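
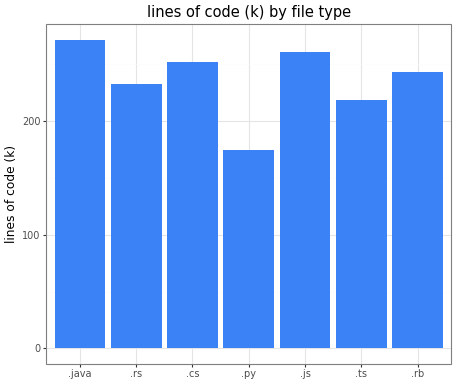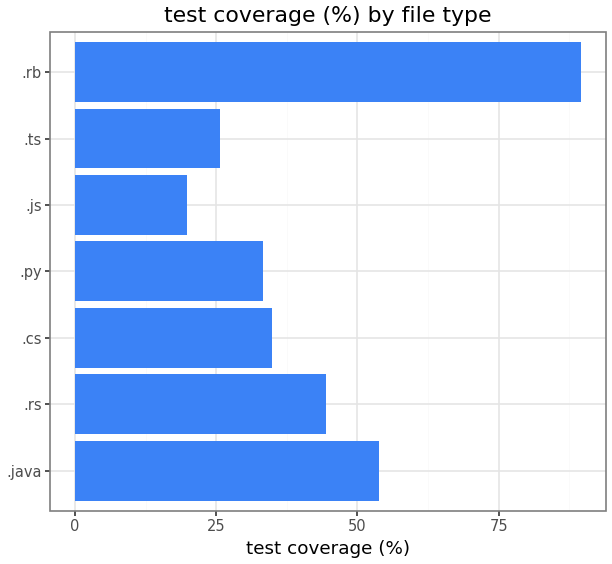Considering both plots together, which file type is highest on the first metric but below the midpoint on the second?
Chart 2 median test coverage (%) ≈ 30; below-median file types: .py, .js, .ts. Among those, .js has the highest lines of code (k) (≈ 250).

.js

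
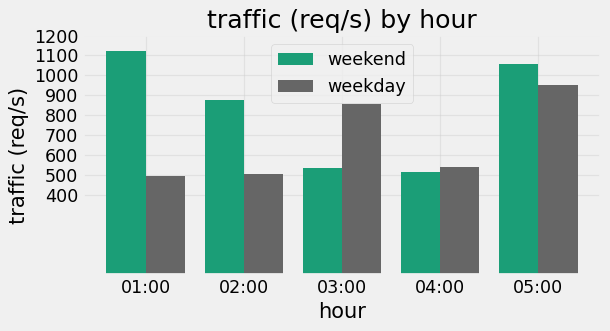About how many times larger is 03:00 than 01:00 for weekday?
03:00 ≈ 900, 01:00 ≈ 500; 900/500 ≈ 1.8.

≈ 1.8×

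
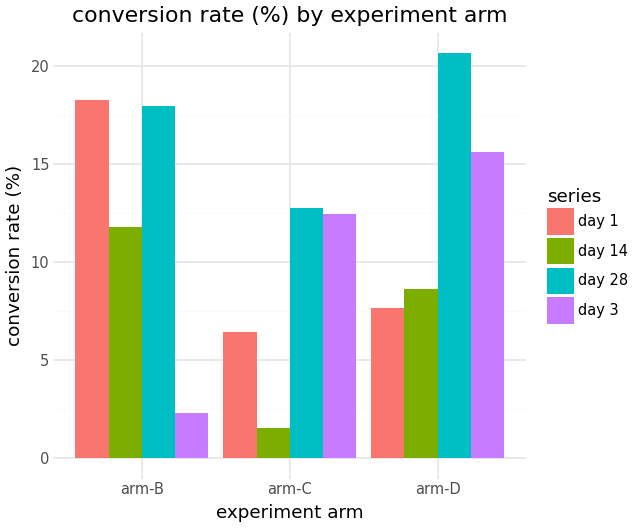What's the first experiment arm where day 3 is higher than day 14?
arm-B: day 3 ≈ 2 vs day 14 ≈ 12 (not yet); arm-C: day 3 ≈ 12 vs day 14 ≈ 2 (first crossover).

arm-C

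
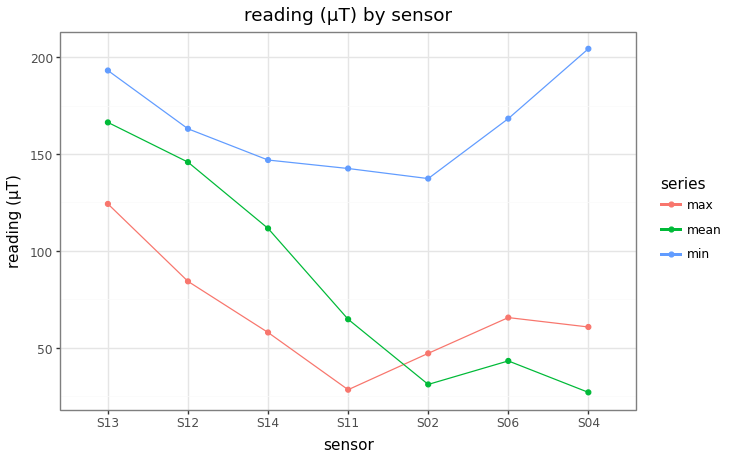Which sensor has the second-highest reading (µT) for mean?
S12

Top 3 for mean: S13 ≈ 160, S12 ≈ 140, S14 ≈ 120.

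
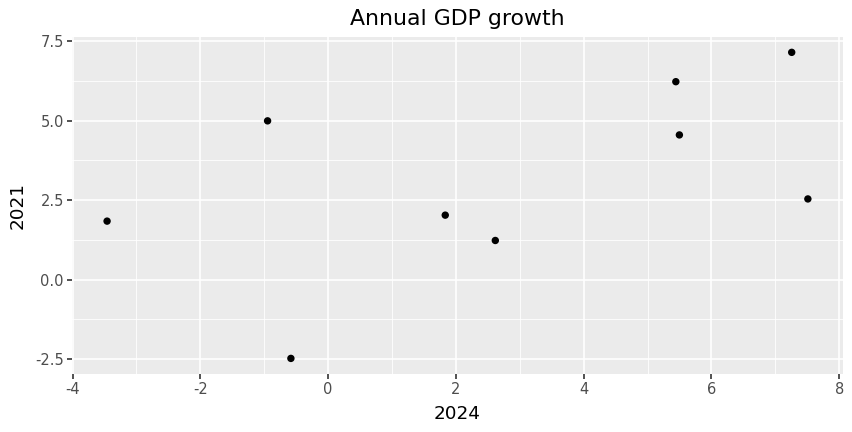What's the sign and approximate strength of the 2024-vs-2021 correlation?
positive, moderate

Points are positively correlated; moderate (|r| ≈ 0.5).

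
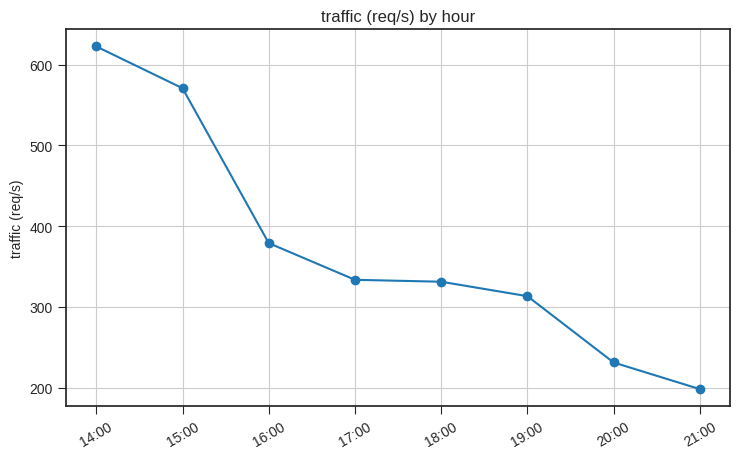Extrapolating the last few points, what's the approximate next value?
≈ 150

Last three: 300, 250, 200 → slope ≈ -50/step → next ≈ 150.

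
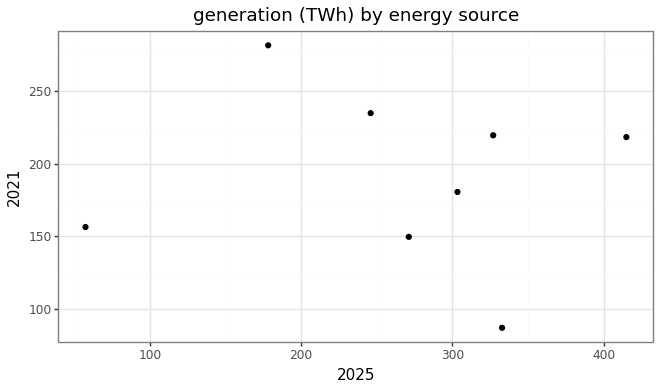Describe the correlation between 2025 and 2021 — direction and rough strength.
Points are roughly uncorrelated; weak (|r| ≈ 0.1).

no clear correlation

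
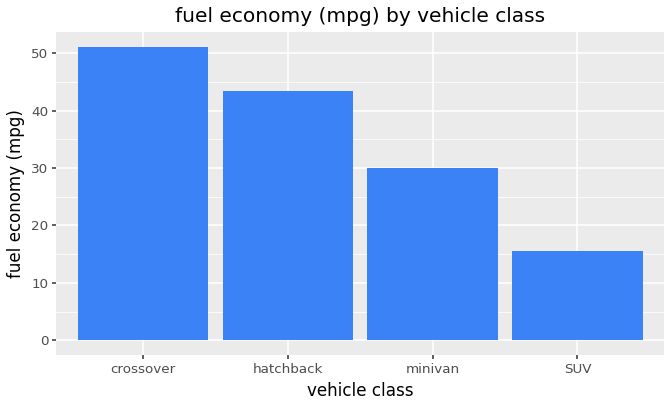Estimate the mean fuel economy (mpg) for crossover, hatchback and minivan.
(50 + 45 + 30) / 3 ≈ 42.

≈ 42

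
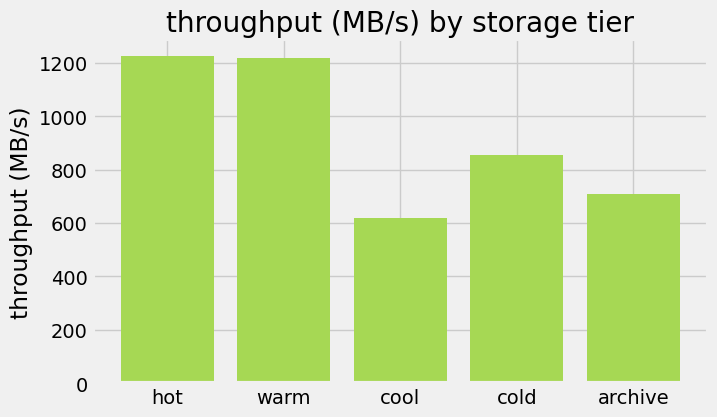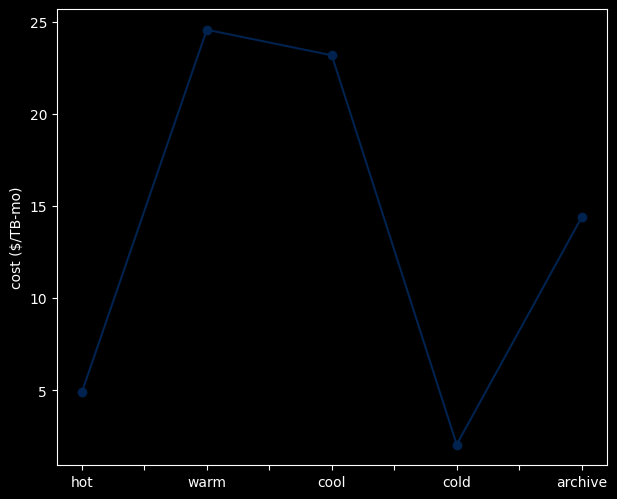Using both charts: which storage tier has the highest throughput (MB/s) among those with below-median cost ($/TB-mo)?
hot

Chart 2 median cost ($/TB-mo) ≈ 15; below-median storage tiers: hot, cold. Among those, hot has the highest throughput (MB/s) (≈ 1200).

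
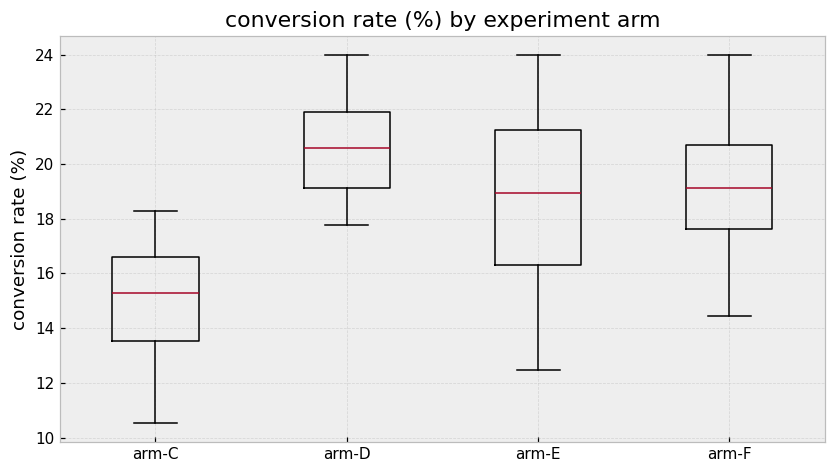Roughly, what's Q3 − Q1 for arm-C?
Q3 ≈ 16.5, Q1 ≈ 13.5; IQR ≈ 3.0.

≈ 3.0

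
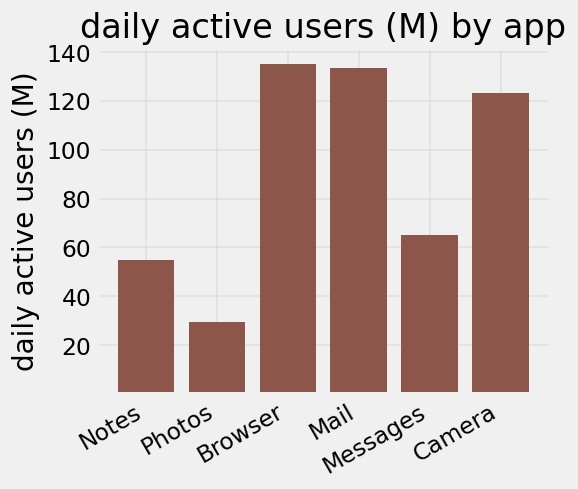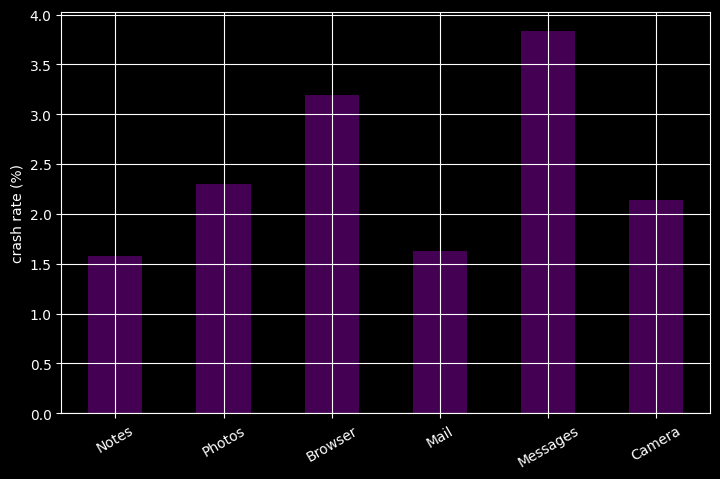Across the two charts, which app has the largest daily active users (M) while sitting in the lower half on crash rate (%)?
Chart 2 median crash rate (%) ≈ 2; below-median apps: Notes, Mail, Camera. Among those, Mail has the highest daily active users (M) (≈ 140).

Mail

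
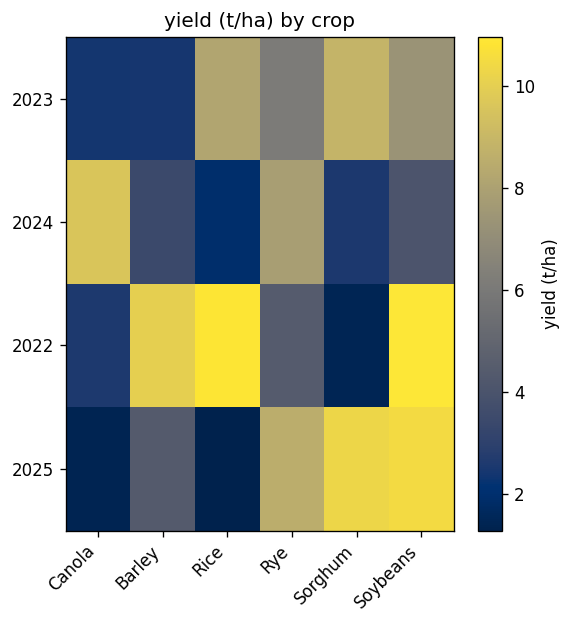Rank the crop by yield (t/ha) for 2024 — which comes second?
Rye

Top 3 for 2024: Canola ≈ 10, Rye ≈ 8, Soybeans ≈ 4.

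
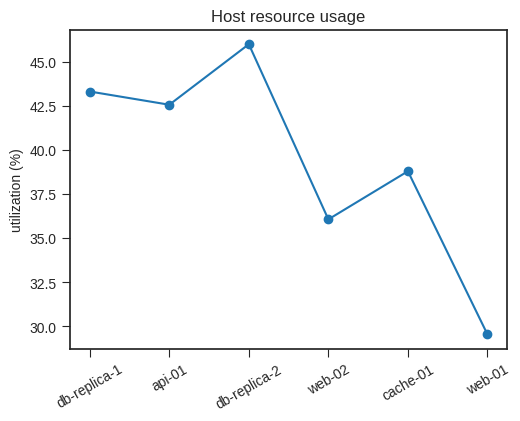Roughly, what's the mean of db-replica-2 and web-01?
(46 + 30) / 2 ≈ 38.

≈ 38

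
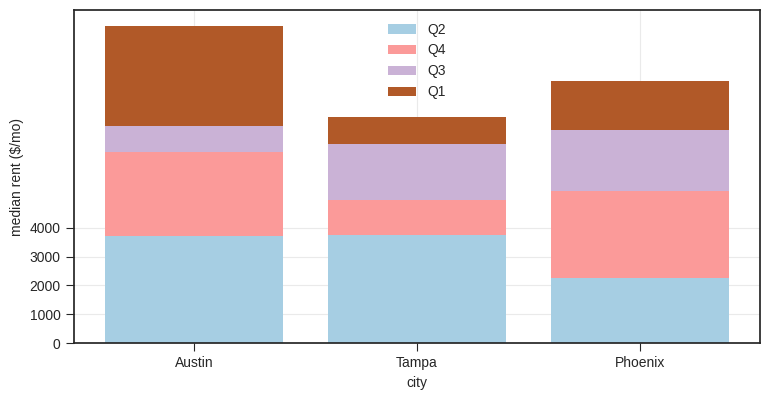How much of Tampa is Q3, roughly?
≈ 2000

Q3 top ≈ 7000, bottom ≈ 5000; segment ≈ 2000.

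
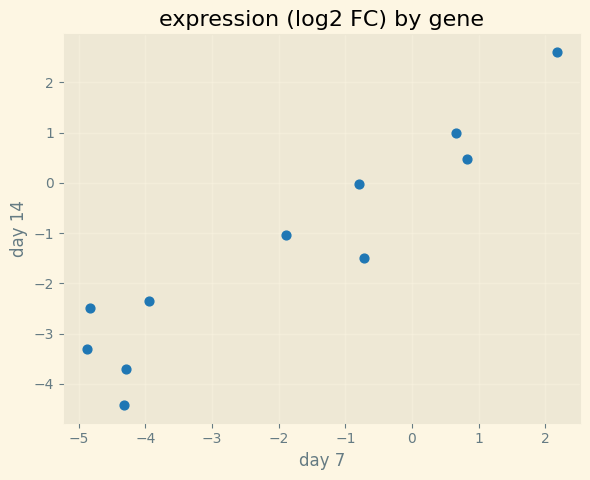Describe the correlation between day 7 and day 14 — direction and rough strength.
Points are positively correlated; strong (|r| ≈ 0.9).

positive, strong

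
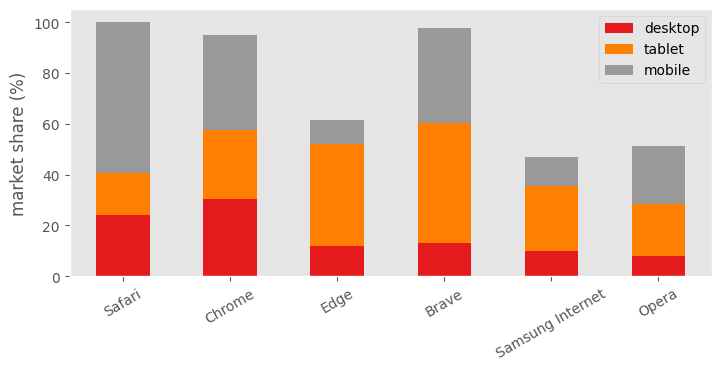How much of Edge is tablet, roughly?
tablet top ≈ 50, bottom ≈ 10; segment ≈ 40.

≈ 40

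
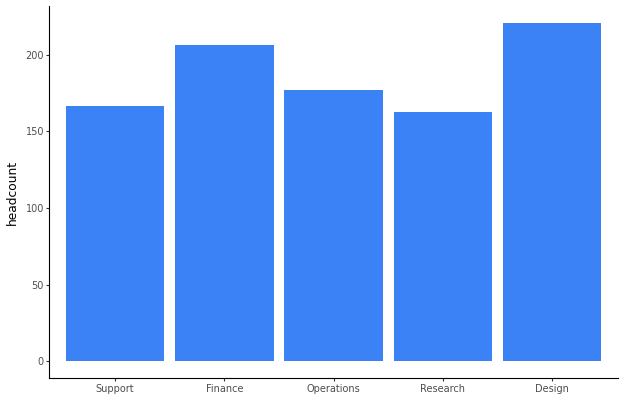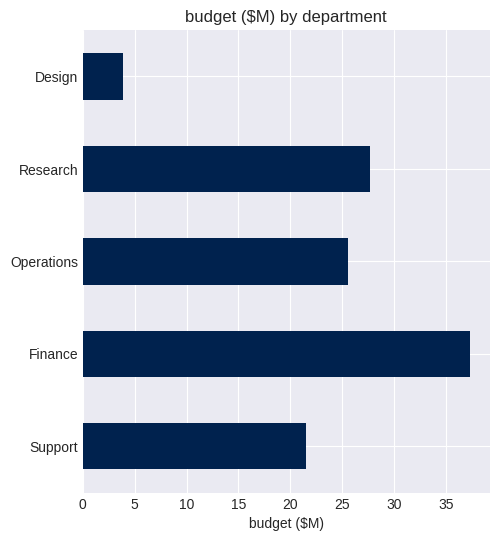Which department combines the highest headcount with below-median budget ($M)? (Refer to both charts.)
Design

Chart 2 median budget ($M) ≈ 25; below-median departments: Support, Design. Among those, Design has the highest headcount (≈ 225).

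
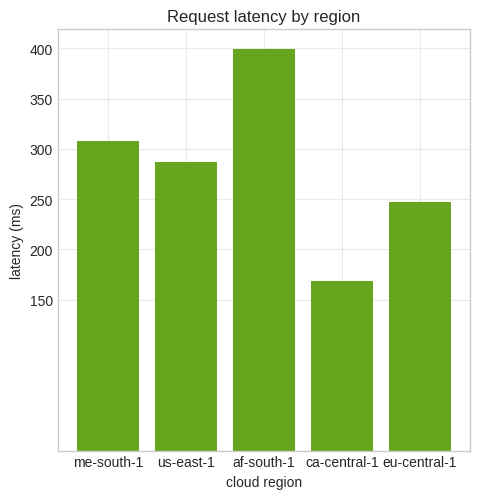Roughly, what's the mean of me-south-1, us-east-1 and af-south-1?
(300 + 300 + 400) / 3 ≈ 333.

≈ 333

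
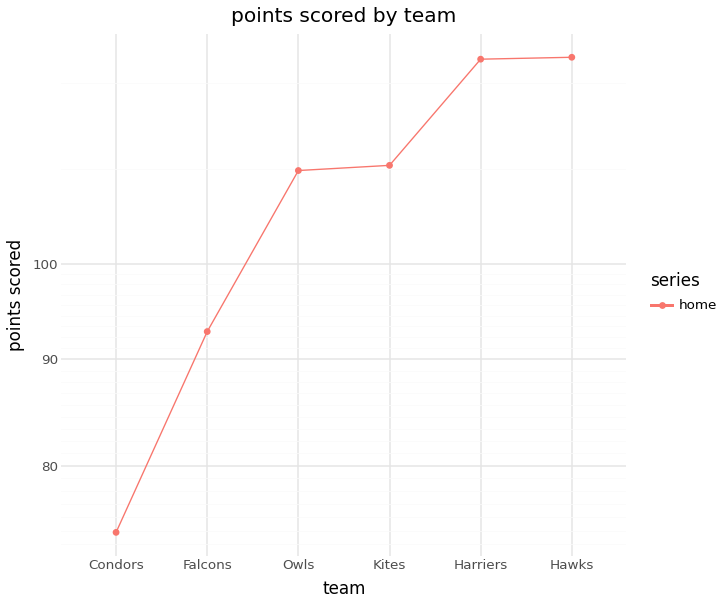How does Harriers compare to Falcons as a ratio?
≈ 1.32×

Harriers ≈ 125, Falcons ≈ 95; 125/95 ≈ 1.32.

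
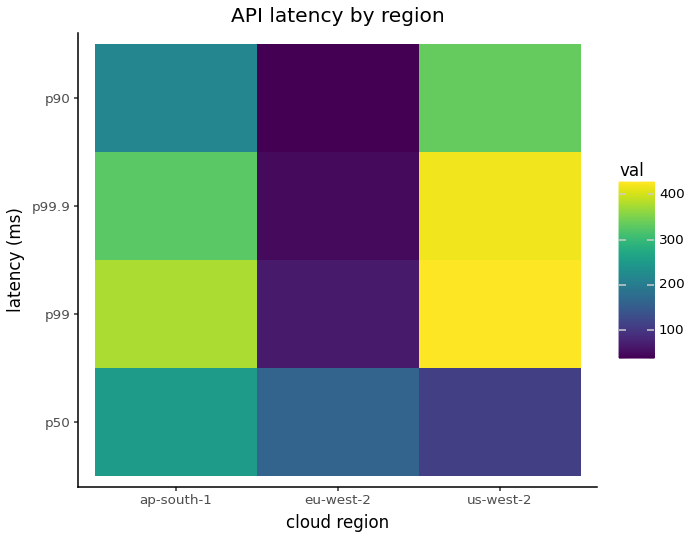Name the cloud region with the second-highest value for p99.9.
Top 3 for p99.9: us-west-2 ≈ 400, ap-south-1 ≈ 350, eu-west-2 ≈ 50.

ap-south-1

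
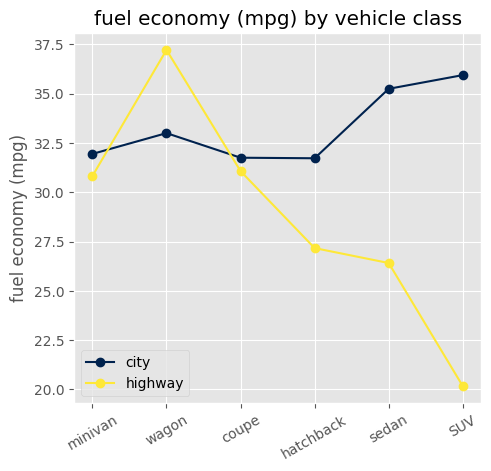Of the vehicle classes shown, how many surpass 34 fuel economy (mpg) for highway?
Above 34: wagon.

1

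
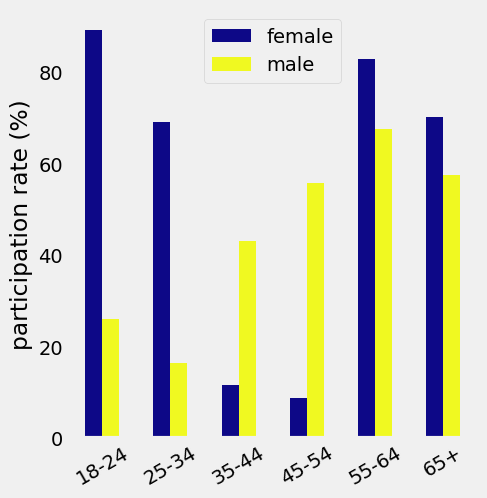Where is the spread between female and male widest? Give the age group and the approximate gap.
18-24: female ≈ 90, male ≈ 30 → gap ≈ 60. Next-largest (25-34) is only ≈ 50.

18-24, ≈ 60 %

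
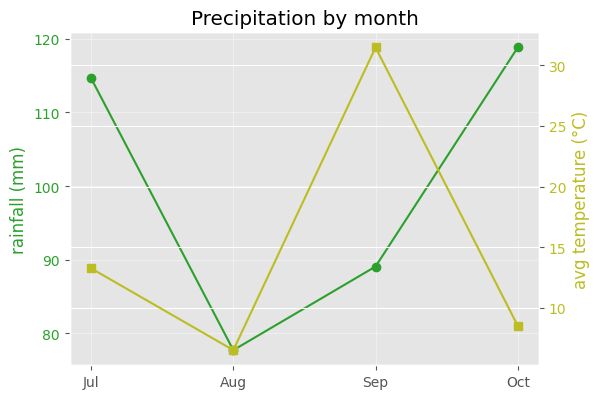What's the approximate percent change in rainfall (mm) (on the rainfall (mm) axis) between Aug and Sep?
Aug ≈ 80, Sep ≈ 90; (90 − 80) / 80 ≈ +12.5%.

≈ +12.5%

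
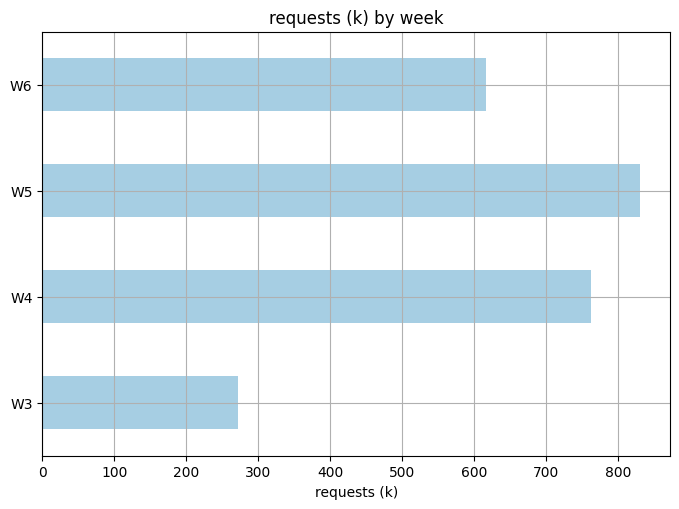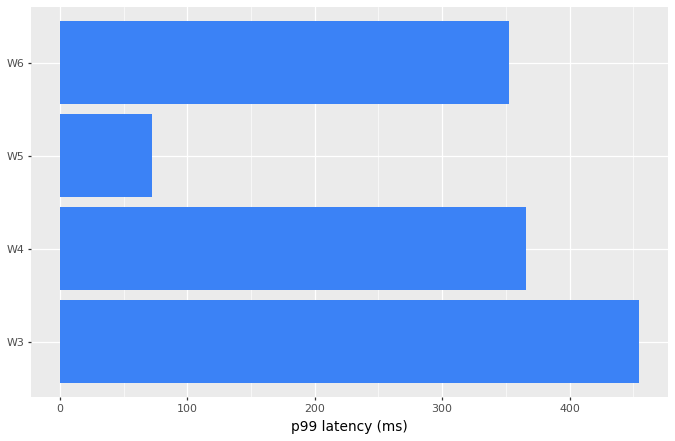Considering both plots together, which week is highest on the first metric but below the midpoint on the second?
Chart 2 median p99 latency (ms) ≈ 350; below-median weeks: W5, W6. Among those, W5 has the highest requests (k) (≈ 800).

W5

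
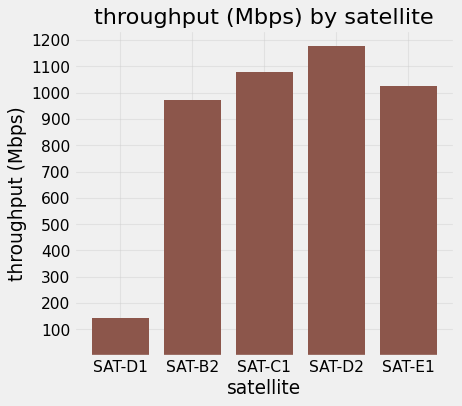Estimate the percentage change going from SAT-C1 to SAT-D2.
≈ +9.1%

SAT-C1 ≈ 1100, SAT-D2 ≈ 1200; (1200 − 1100) / 1100 ≈ +9.1%.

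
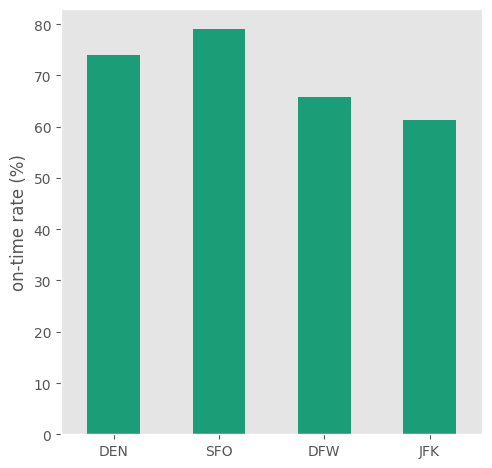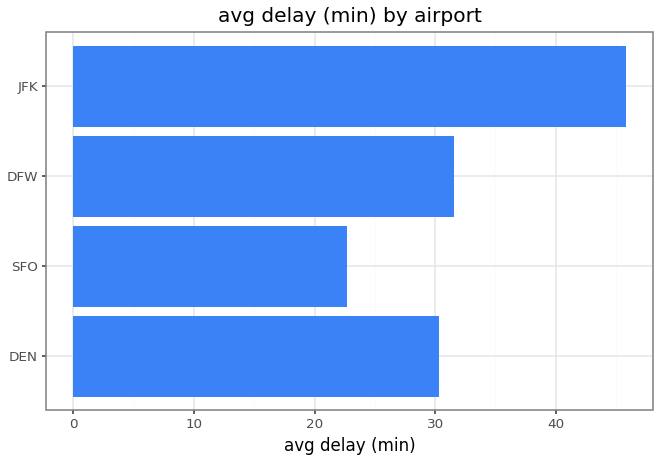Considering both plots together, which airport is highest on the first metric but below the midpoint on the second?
SFO

Chart 2 median avg delay (min) ≈ 30; below-median airports: DEN, SFO. Among those, SFO has the highest on-time rate (%) (≈ 80).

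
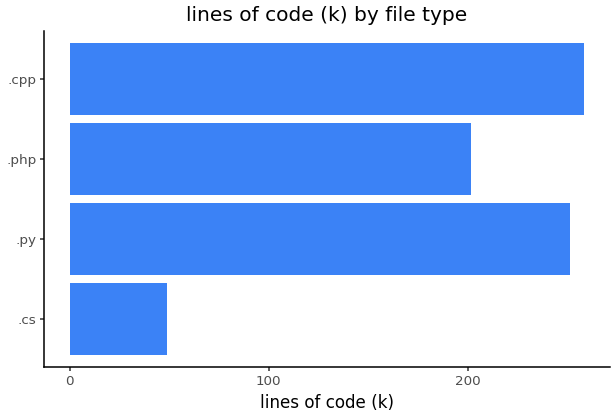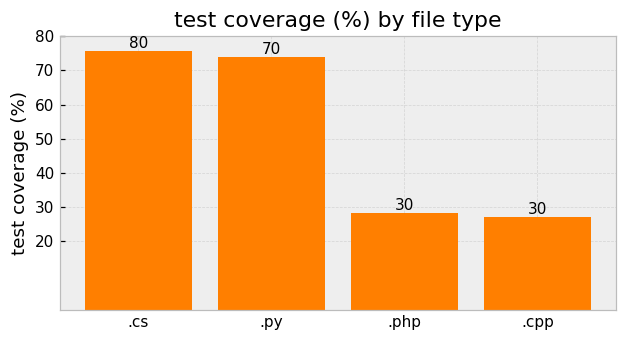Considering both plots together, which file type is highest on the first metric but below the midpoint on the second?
.cpp

Chart 2 median test coverage (%) ≈ 50; below-median file types: .php, .cpp. Among those, .cpp has the highest lines of code (k) (≈ 250).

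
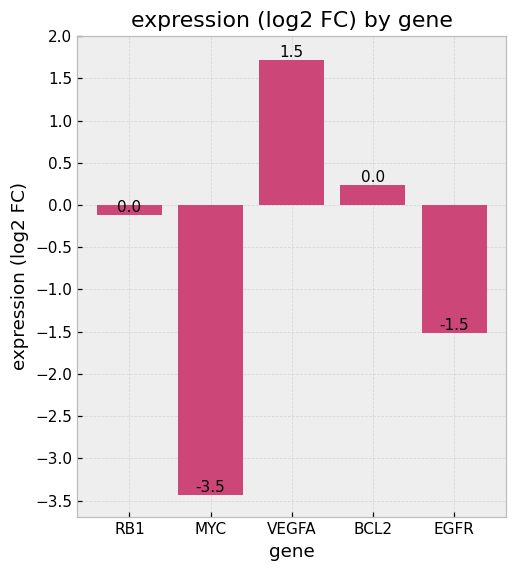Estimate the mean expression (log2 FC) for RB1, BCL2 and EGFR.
(0.0 + 0.0 + -1.5) / 3 ≈ -0.5.

≈ -0.5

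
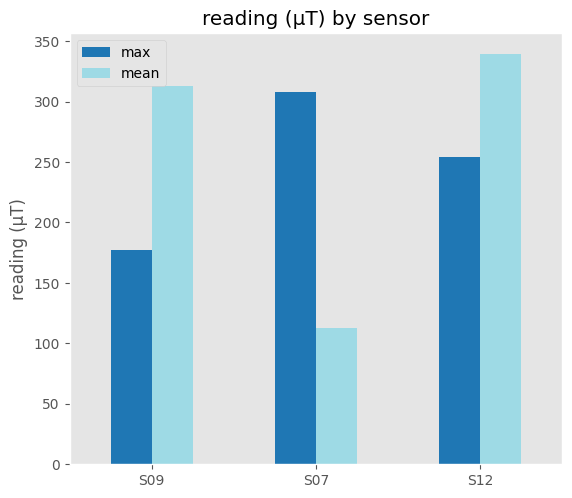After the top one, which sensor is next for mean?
S09

Top 3 for mean: S12 ≈ 350, S09 ≈ 300, S07 ≈ 100.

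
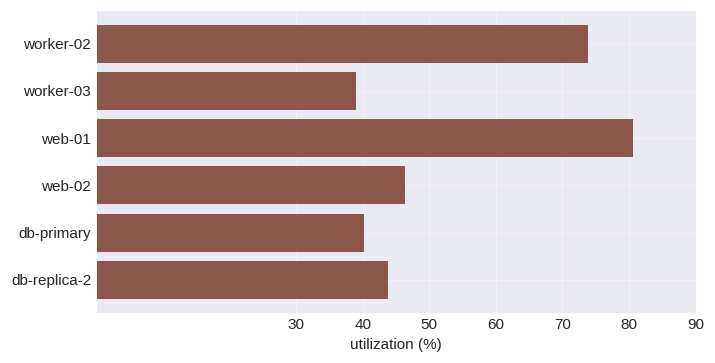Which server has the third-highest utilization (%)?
web-02

Top 4: web-01 ≈ 80, worker-02 ≈ 70, web-02 ≈ 50, db-replica-2 ≈ 40.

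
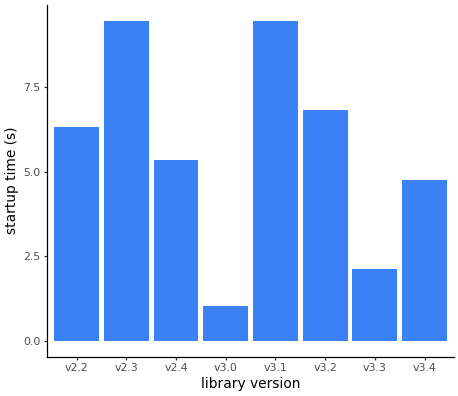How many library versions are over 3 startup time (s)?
Above 3: v2.2, v2.3, v2.4, v3.1, v3.2, v3.4.

6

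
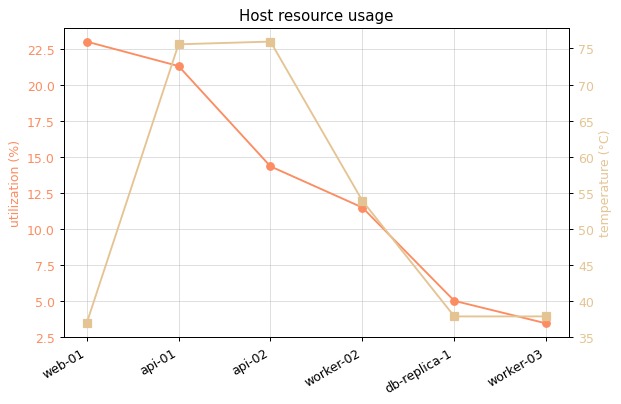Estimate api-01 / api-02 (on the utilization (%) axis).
api-01 ≈ 22, api-02 ≈ 14; 22/14 ≈ 1.57.

≈ 1.57×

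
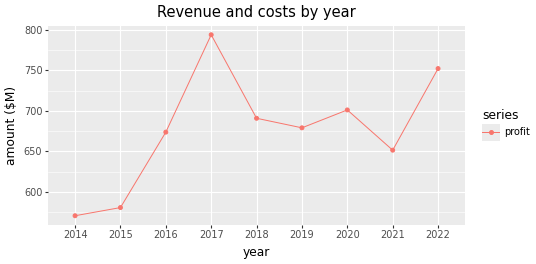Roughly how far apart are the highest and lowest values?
≈ 220

Max 2017 ≈ 800, min 2014 ≈ 580; range ≈ 220.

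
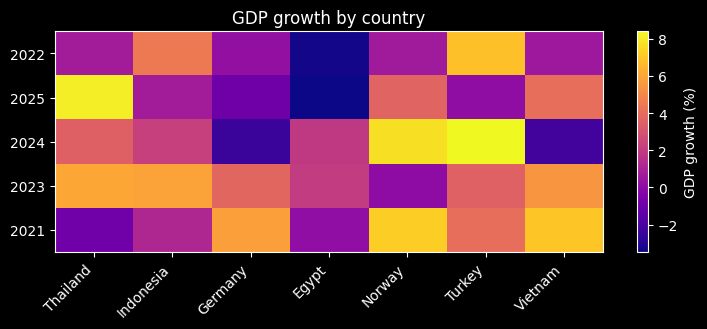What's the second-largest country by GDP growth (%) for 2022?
Top 3 for 2022: Turkey ≈ 7, Indonesia ≈ 4, Thailand ≈ 1.

Indonesia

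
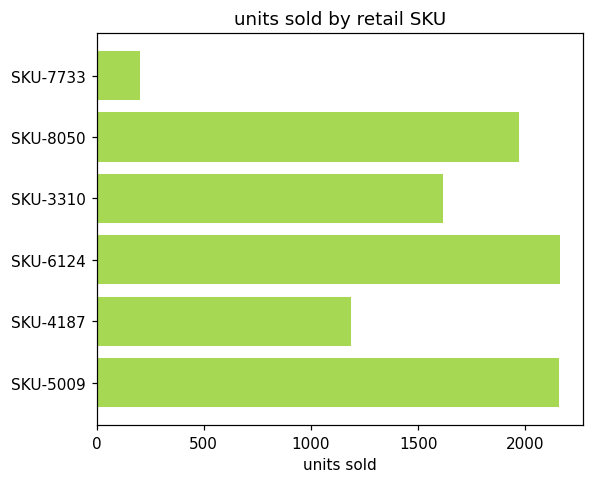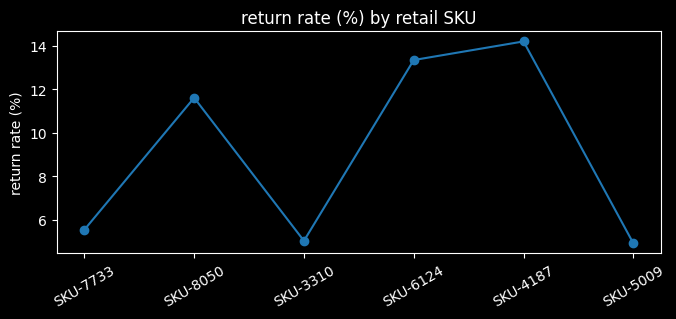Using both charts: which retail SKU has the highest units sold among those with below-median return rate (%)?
Chart 2 median return rate (%) ≈ 8; below-median retail SKUs: SKU-7733, SKU-3310, SKU-5009. Among those, SKU-5009 has the highest units sold (≈ 2200).

SKU-5009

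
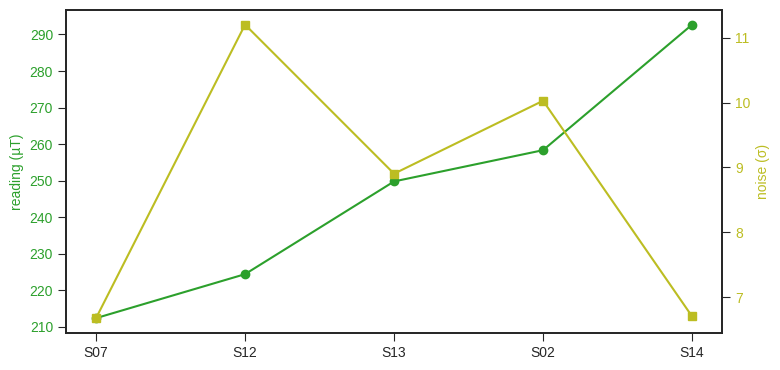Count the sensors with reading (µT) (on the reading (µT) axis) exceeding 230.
3

Above 230: S13, S02, S14.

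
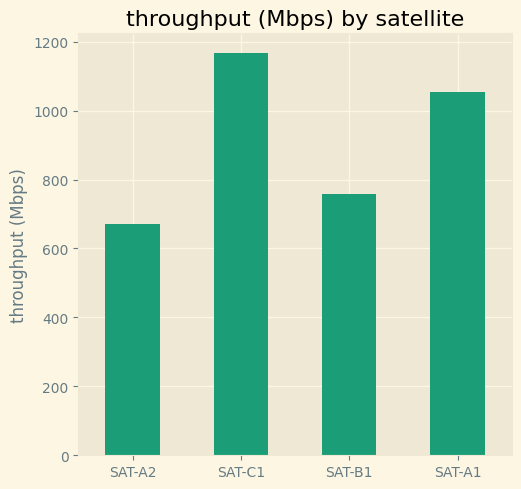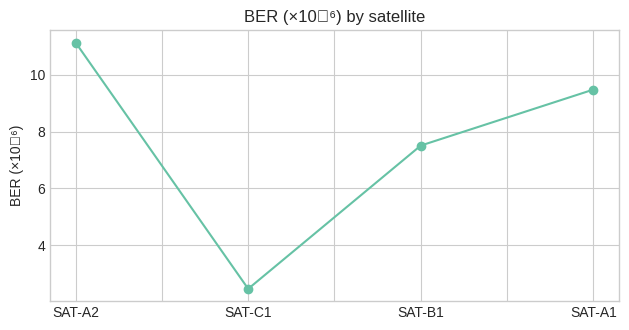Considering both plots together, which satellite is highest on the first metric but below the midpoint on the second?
Chart 2 median BER (×10⁻⁶) ≈ 8; below-median satellites: SAT-C1, SAT-B1. Among those, SAT-C1 has the highest throughput (Mbps) (≈ 1200).

SAT-C1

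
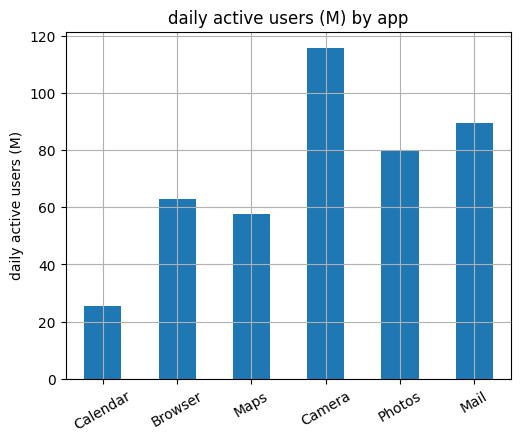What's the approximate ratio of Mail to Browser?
≈ 1.5×

Mail ≈ 90, Browser ≈ 60; 90/60 ≈ 1.5.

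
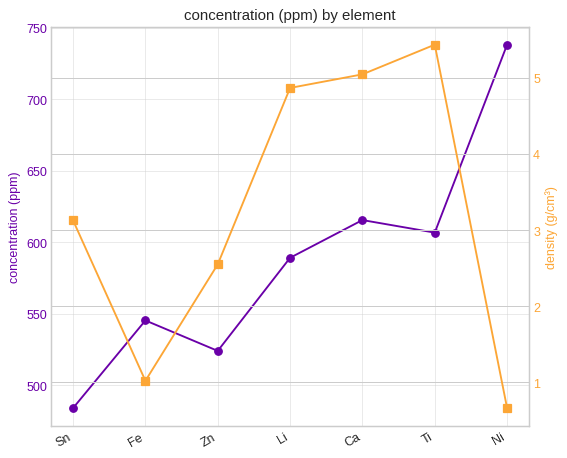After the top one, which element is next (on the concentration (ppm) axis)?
Ca

Top 3 (on the concentration (ppm) axis): Ni ≈ 750, Ca ≈ 625, Ti ≈ 600.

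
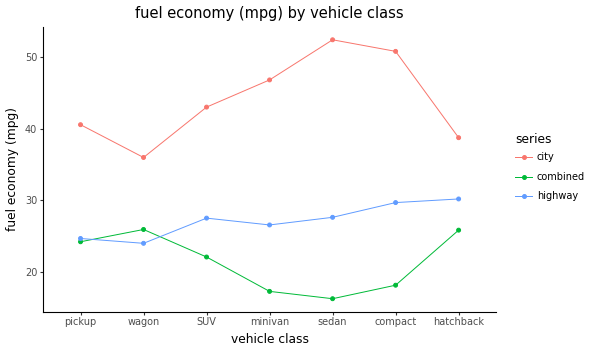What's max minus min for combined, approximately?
Max wagon ≈ 25, min sedan ≈ 15; range ≈ 10.

≈ 10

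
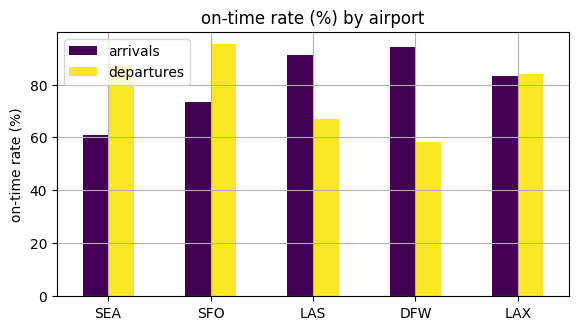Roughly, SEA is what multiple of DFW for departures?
≈ 1.5×

SEA ≈ 90, DFW ≈ 60; 90/60 ≈ 1.5.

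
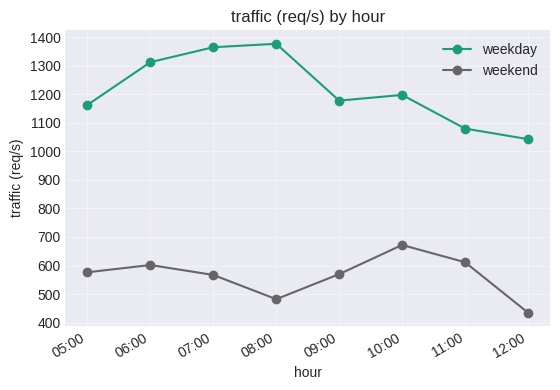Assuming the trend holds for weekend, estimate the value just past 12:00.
Last three: 700, 600, 400 → slope ≈ -150/step → next ≈ 250.

≈ 250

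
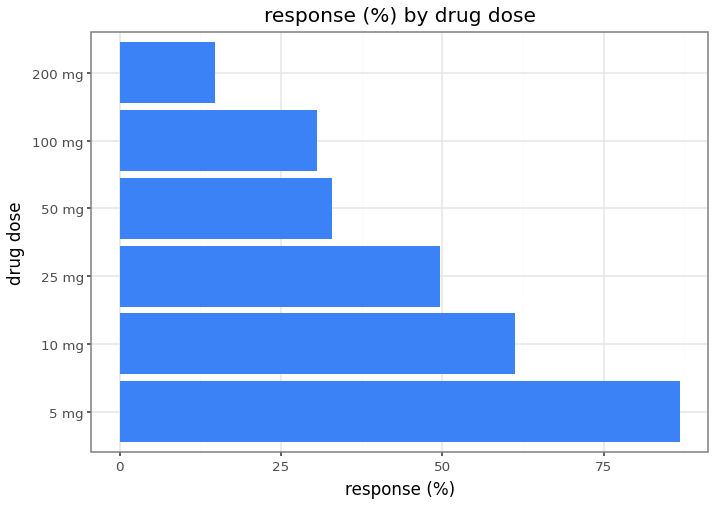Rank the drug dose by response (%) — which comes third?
25 mg

Top 4: 5 mg ≈ 90, 10 mg ≈ 60, 25 mg ≈ 50, 50 mg ≈ 30.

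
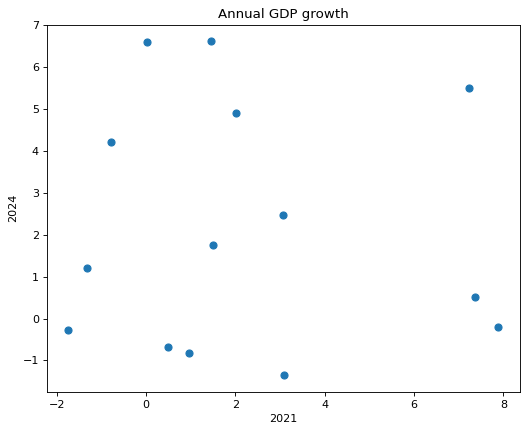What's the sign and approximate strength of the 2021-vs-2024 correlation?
Points are roughly uncorrelated; weak (|r| ≈ 0.0).

no clear correlation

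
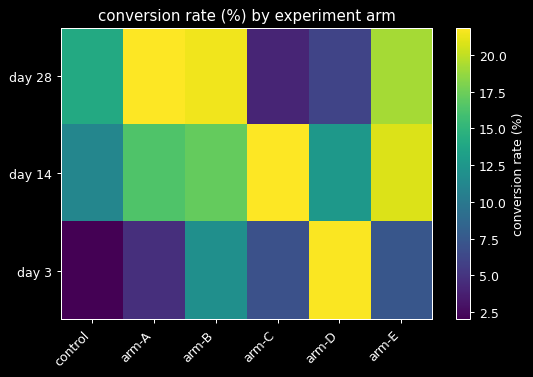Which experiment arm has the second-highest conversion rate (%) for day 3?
Top 3 for day 3: arm-D ≈ 22, arm-B ≈ 12, arm-E ≈ 8.

arm-B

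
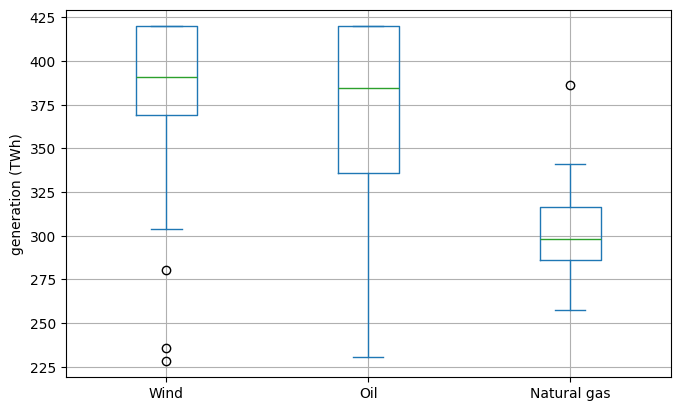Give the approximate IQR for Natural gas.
≈ 30

Q3 ≈ 320, Q1 ≈ 290; IQR ≈ 30.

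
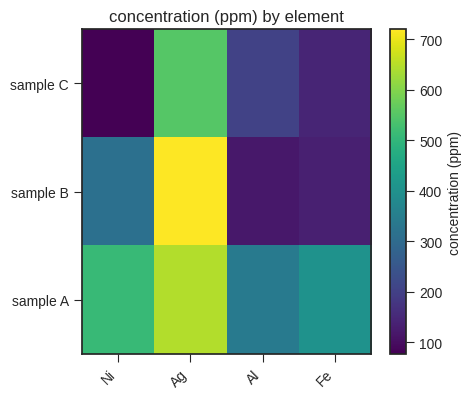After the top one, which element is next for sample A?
Ni

Top 3 for sample A: Ag ≈ 600, Ni ≈ 500, Fe ≈ 400.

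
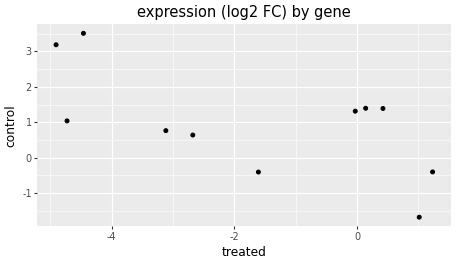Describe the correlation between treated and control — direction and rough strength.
Points are negatively correlated; moderate (|r| ≈ 0.6).

negative, moderate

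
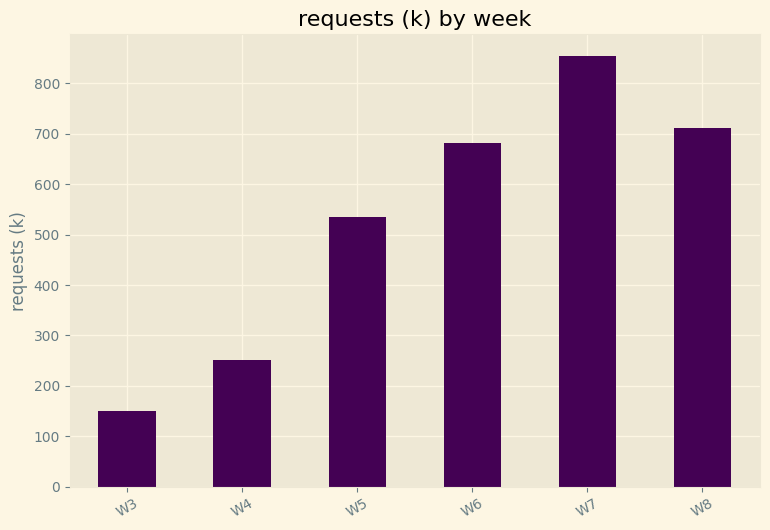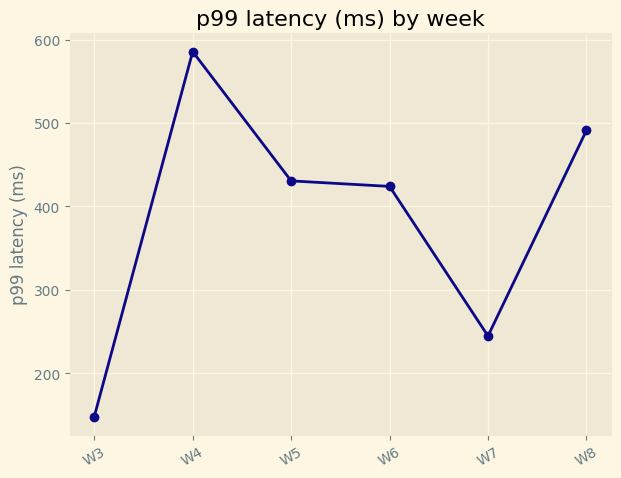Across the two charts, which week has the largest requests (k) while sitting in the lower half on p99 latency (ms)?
W7

Chart 2 median p99 latency (ms) ≈ 400; below-median weeks: W3, W6, W7. Among those, W7 has the highest requests (k) (≈ 900).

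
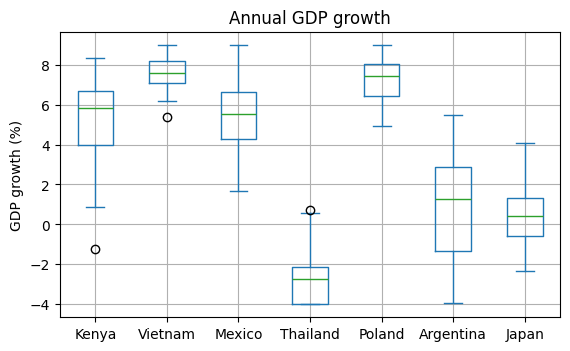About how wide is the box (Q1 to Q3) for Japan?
Q3 ≈ 1, Q1 ≈ -1; IQR ≈ 2.

≈ 2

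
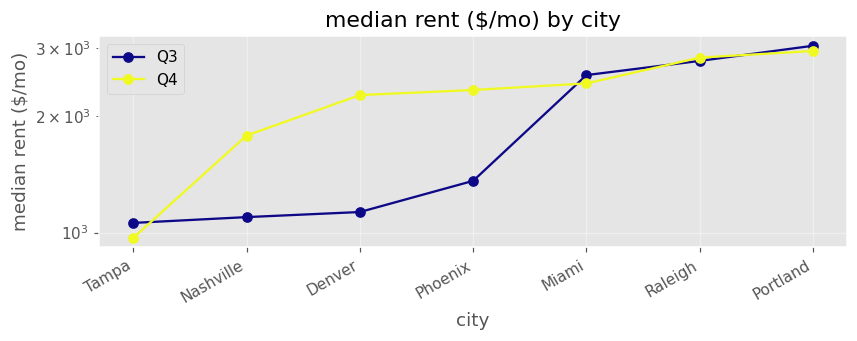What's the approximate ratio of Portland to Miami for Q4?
Portland ≈ 3000, Miami ≈ 2400; 3000/2400 ≈ 1.25.

≈ 1.25×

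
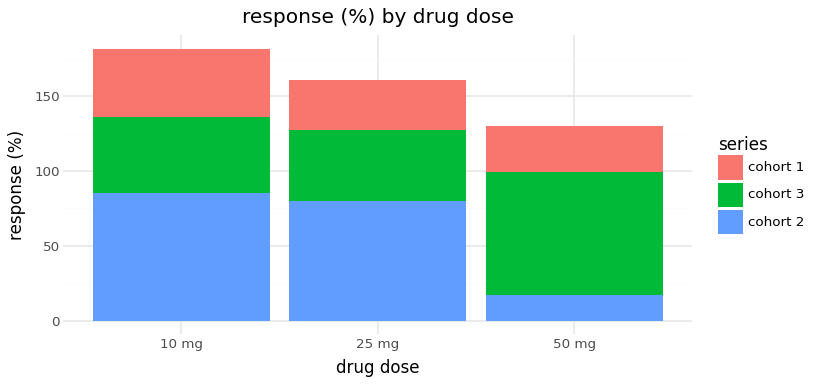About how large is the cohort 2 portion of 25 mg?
cohort 2 top ≈ 80, bottom ≈ 0; segment ≈ 80.

≈ 80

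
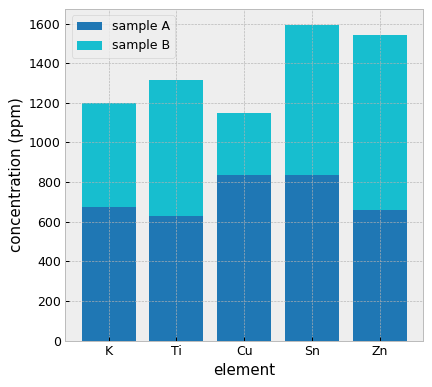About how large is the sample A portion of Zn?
≈ 600

sample A top ≈ 600, bottom ≈ 0; segment ≈ 600.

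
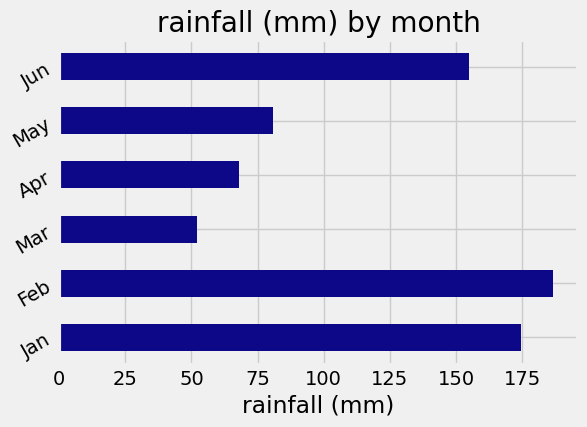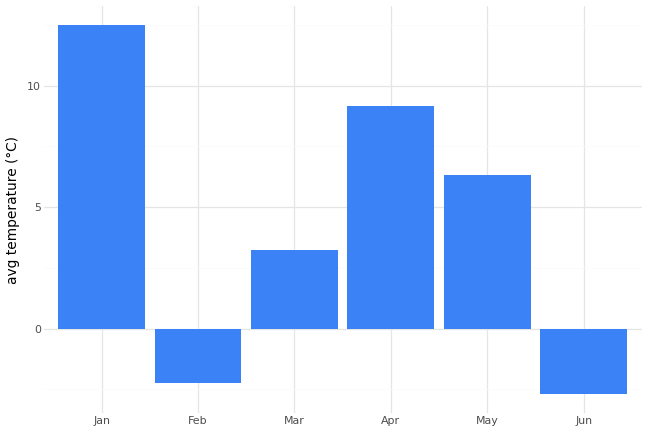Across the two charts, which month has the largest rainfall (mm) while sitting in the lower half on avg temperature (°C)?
Chart 2 median avg temperature (°C) ≈ 4; below-median months: Feb, Mar, Jun. Among those, Feb has the highest rainfall (mm) (≈ 180).

Feb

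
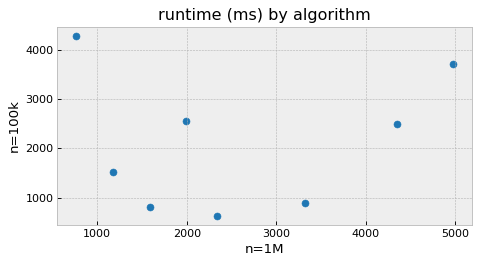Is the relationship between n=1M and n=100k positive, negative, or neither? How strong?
Points are roughly uncorrelated; weak (|r| ≈ 0.1).

no clear correlation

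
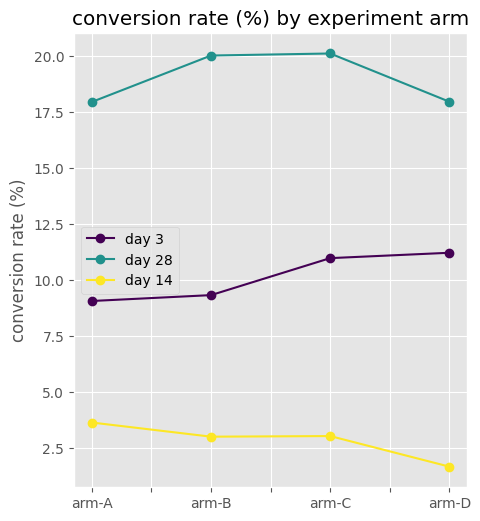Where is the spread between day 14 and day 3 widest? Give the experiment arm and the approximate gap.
arm-D: day 14 ≈ 2, day 3 ≈ 12 → gap ≈ 10. Next-largest (arm-C) is only ≈ 6.

arm-D, ≈ 10 %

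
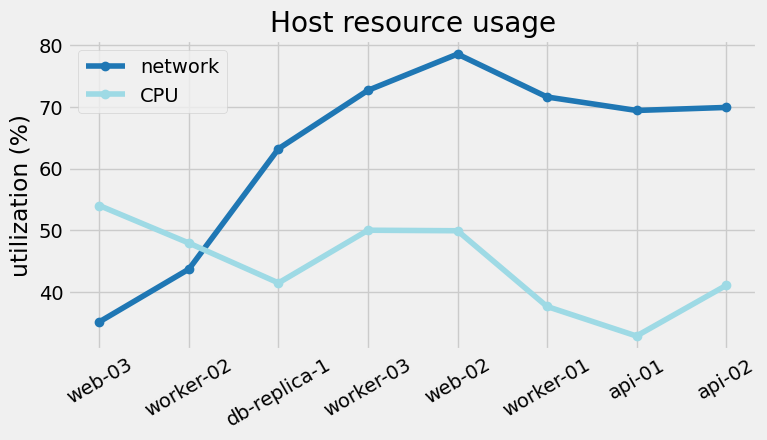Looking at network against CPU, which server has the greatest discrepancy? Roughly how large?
api-01, ≈ 35 %

api-01: network ≈ 70, CPU ≈ 35 → gap ≈ 35. Next-largest (worker-01) is only ≈ 30.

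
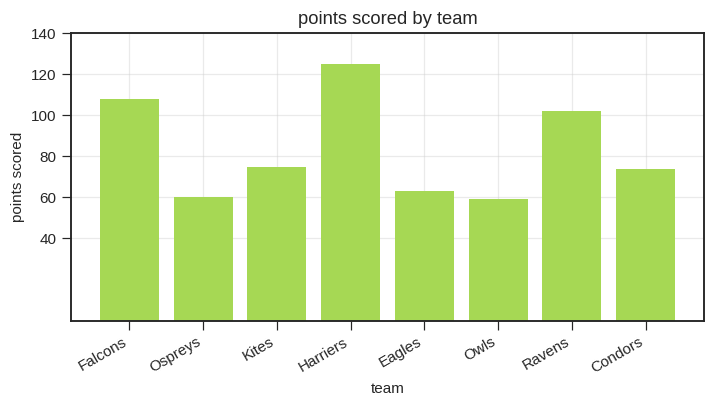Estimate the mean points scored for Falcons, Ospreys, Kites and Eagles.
(100 + 60 + 80 + 60) / 4 ≈ 75.

≈ 75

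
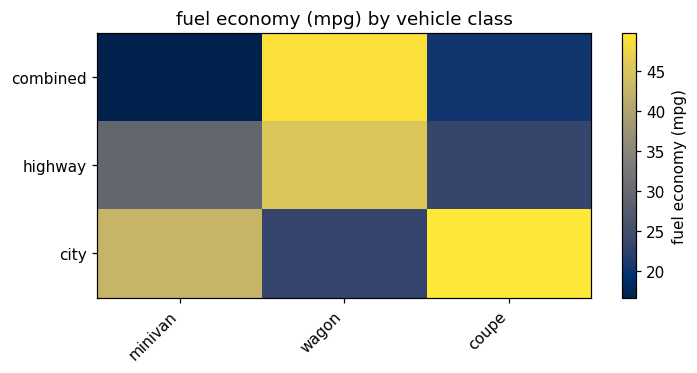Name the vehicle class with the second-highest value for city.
Top 3 for city: coupe ≈ 50, minivan ≈ 45, wagon ≈ 25.

minivan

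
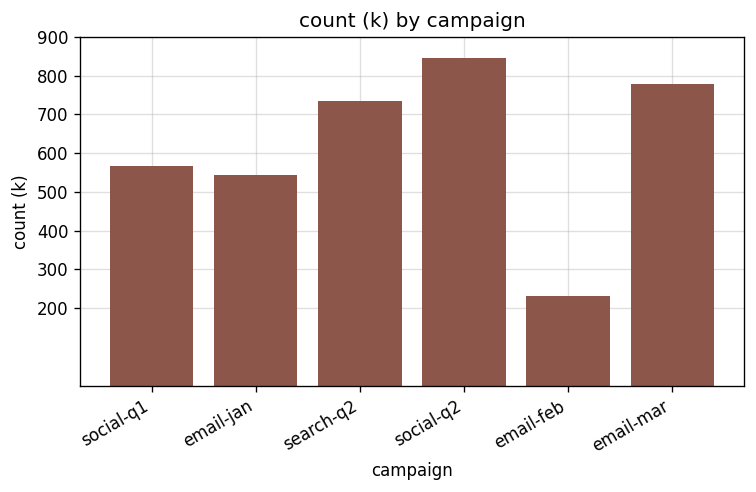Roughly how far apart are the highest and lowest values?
Max social-q2 ≈ 800, min email-feb ≈ 200; range ≈ 600.

≈ 600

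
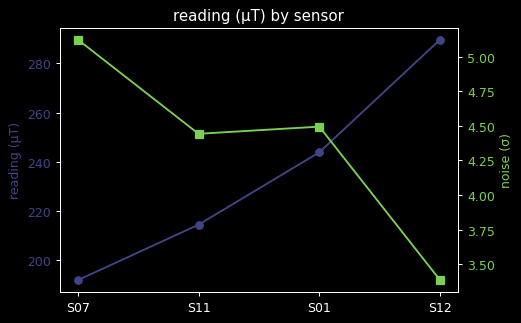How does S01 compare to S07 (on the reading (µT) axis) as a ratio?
≈ 1.26×

S01 ≈ 240, S07 ≈ 190; 240/190 ≈ 1.26.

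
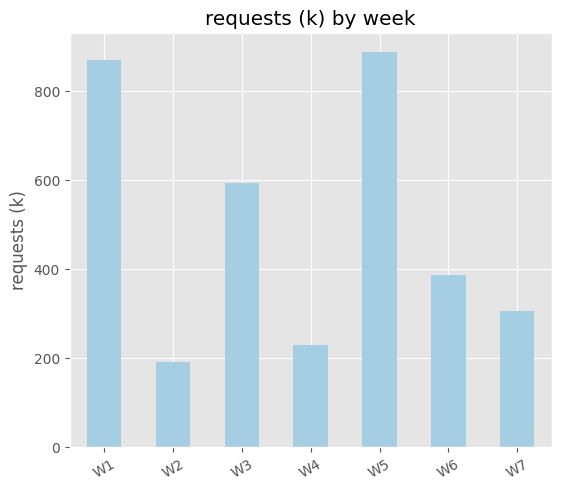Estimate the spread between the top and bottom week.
≈ 700

Max W5 ≈ 900, min W2 ≈ 200; range ≈ 700.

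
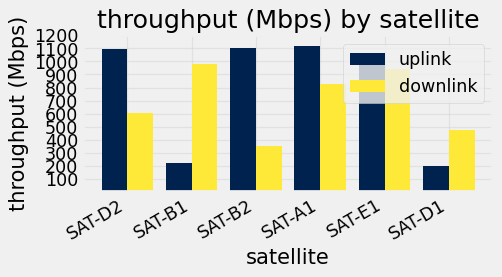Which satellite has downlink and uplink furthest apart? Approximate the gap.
SAT-B1, ≈ 800 Mbps

SAT-B1: downlink ≈ 1000, uplink ≈ 200 → gap ≈ 800. Next-largest (SAT-B2) is only ≈ 700.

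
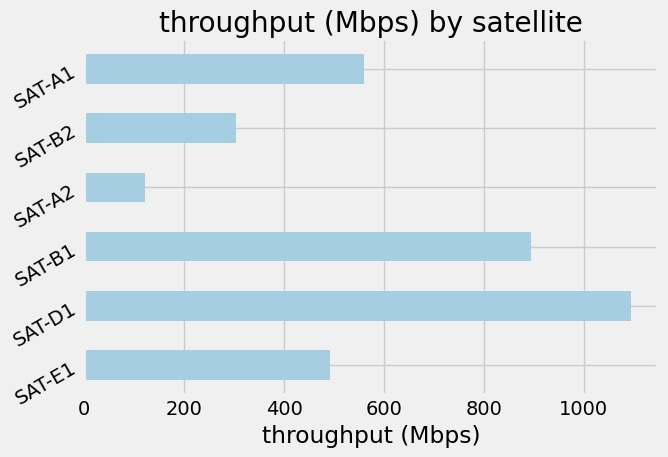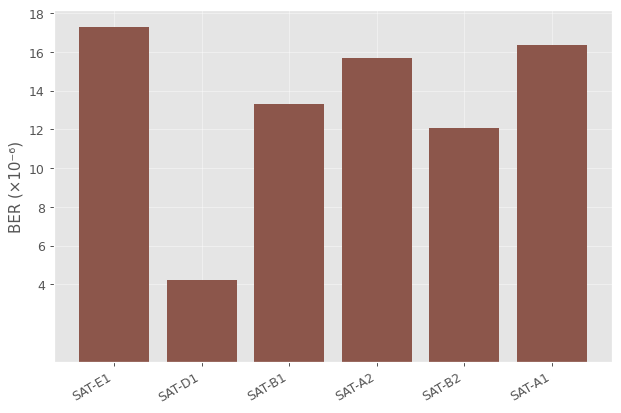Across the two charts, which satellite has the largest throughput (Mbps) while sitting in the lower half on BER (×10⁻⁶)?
Chart 2 median BER (×10⁻⁶) ≈ 14; below-median satellites: SAT-D1, SAT-B1, SAT-B2. Among those, SAT-D1 has the highest throughput (Mbps) (≈ 1000).

SAT-D1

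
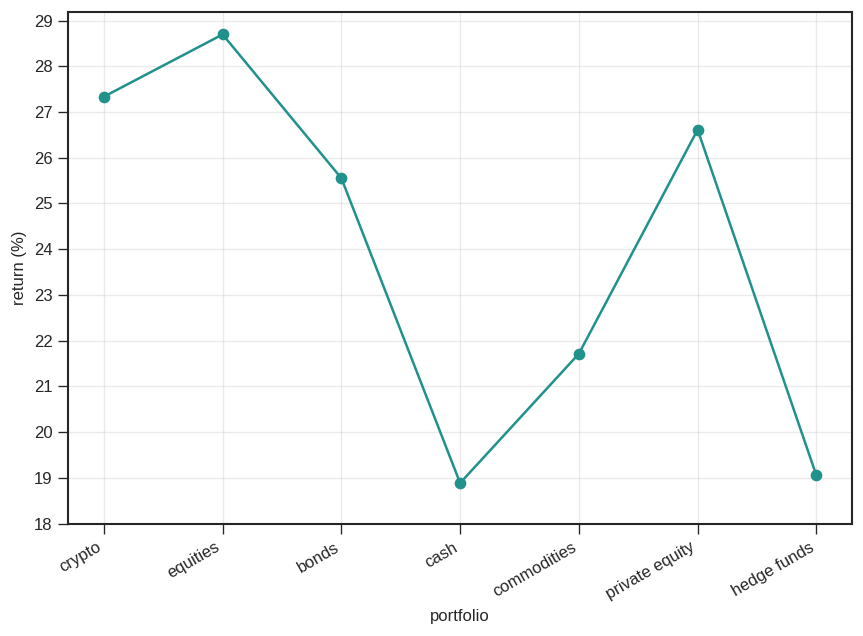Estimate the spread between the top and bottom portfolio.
Max equities ≈ 29, min cash ≈ 19; range ≈ 10.

≈ 10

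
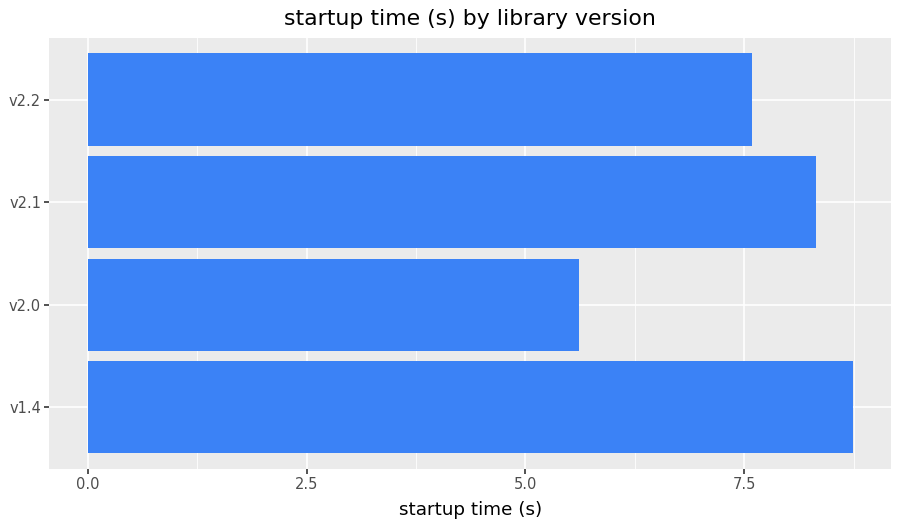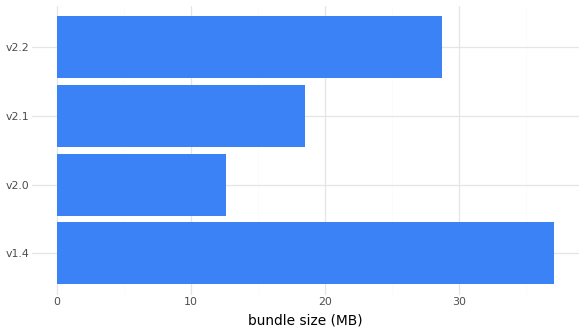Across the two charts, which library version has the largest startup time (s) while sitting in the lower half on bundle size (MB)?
v2.1

Chart 2 median bundle size (MB) ≈ 25; below-median library versions: v2.0, v2.1. Among those, v2.1 has the highest startup time (s) (≈ 8).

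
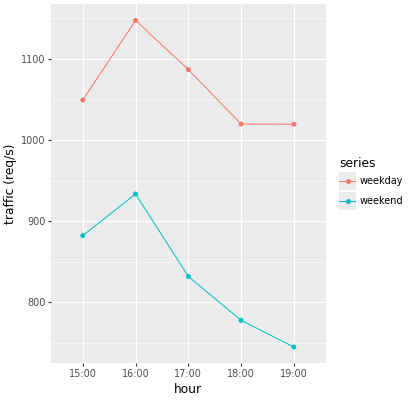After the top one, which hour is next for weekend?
Top 3 for weekend: 16:00 ≈ 950, 15:00 ≈ 900, 17:00 ≈ 850.

15:00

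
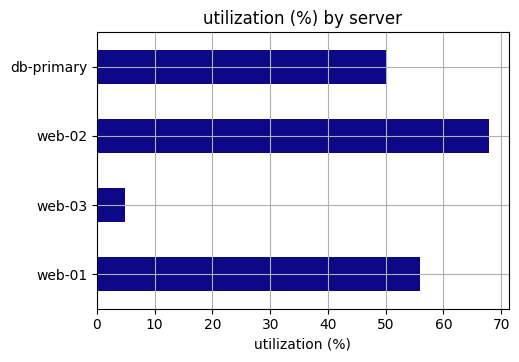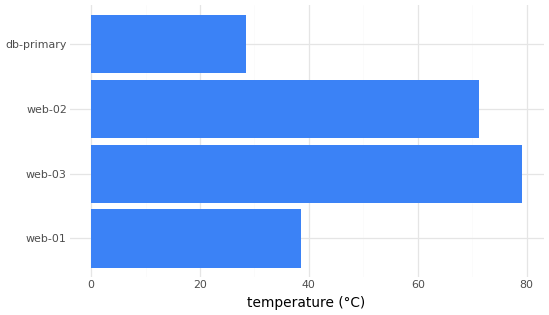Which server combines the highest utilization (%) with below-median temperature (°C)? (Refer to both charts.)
Chart 2 median temperature (°C) ≈ 50; below-median servers: web-01, db-primary. Among those, web-01 has the highest utilization (%) (≈ 60).

web-01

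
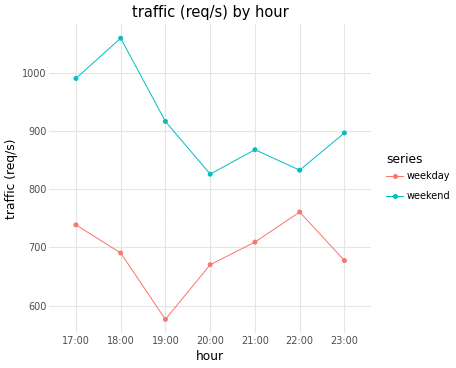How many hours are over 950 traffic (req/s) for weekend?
Above 950: 17:00, 18:00.

2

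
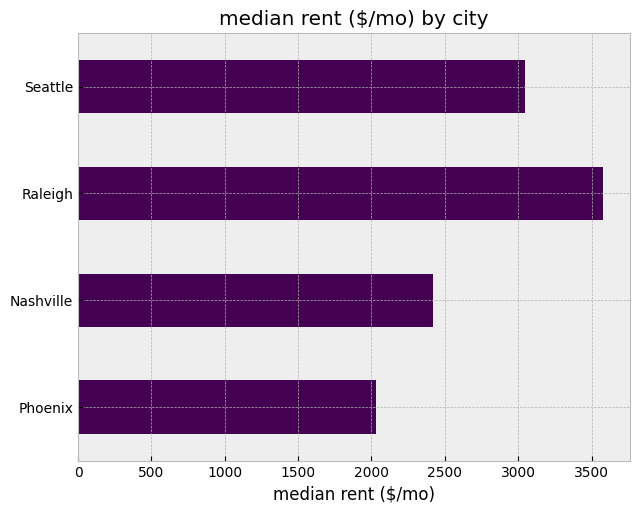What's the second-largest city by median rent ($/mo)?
Top 3: Raleigh ≈ 3500, Seattle ≈ 3000, Nashville ≈ 2500.

Seattle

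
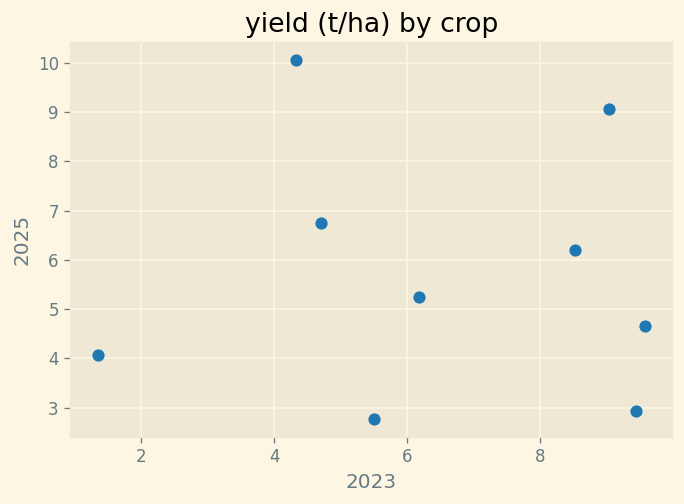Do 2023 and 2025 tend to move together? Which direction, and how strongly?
no clear correlation

Points are roughly uncorrelated; weak (|r| ≈ 0.0).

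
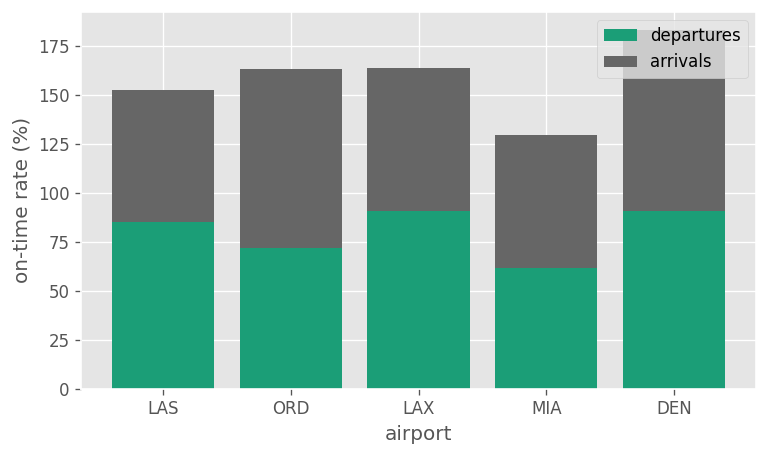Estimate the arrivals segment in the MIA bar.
≈ 60

arrivals top ≈ 120, bottom ≈ 60; segment ≈ 60.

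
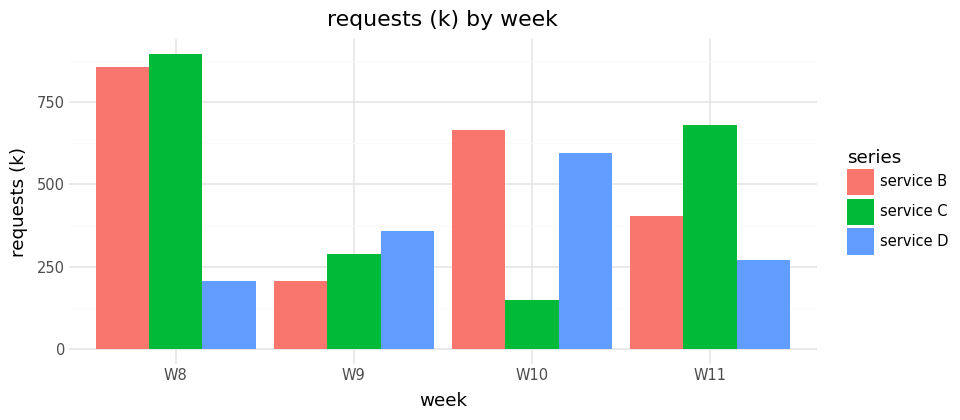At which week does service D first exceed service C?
W9

W8: service D ≈ 200 vs service C ≈ 900 (not yet); W9: service D ≈ 400 vs service C ≈ 300 (first crossover).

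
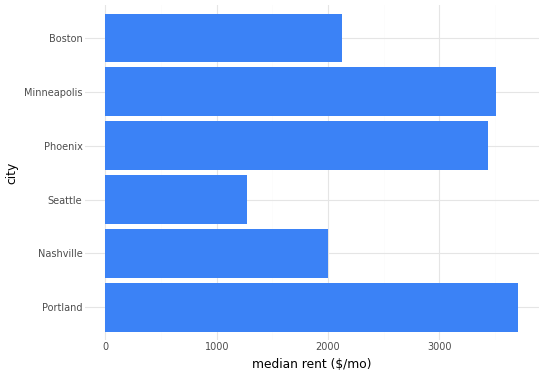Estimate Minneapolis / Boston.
Minneapolis ≈ 3500, Boston ≈ 2000; 3500/2000 ≈ 1.75.

≈ 1.75×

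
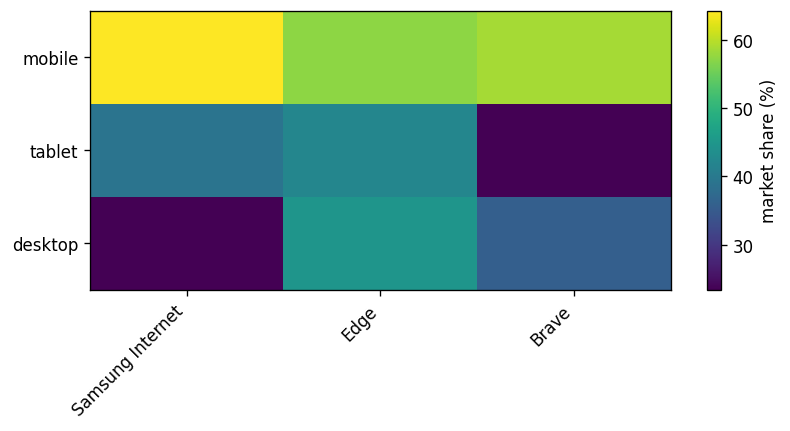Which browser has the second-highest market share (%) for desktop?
Top 3 for desktop: Edge ≈ 45, Brave ≈ 35, Samsung Internet ≈ 25.

Brave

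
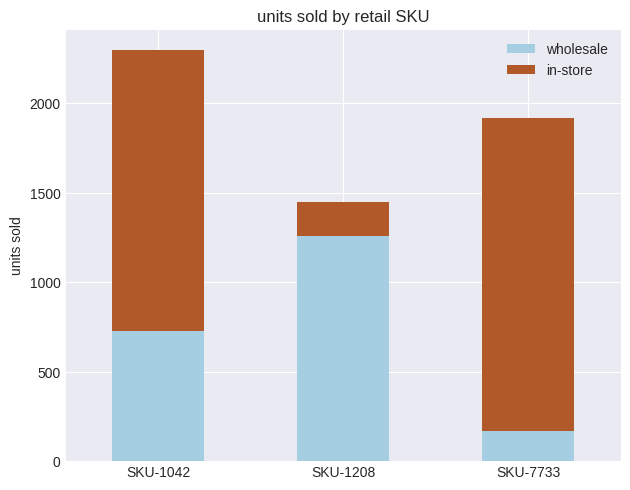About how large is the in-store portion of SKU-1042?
≈ 1400

in-store top ≈ 2200, bottom ≈ 800; segment ≈ 1400.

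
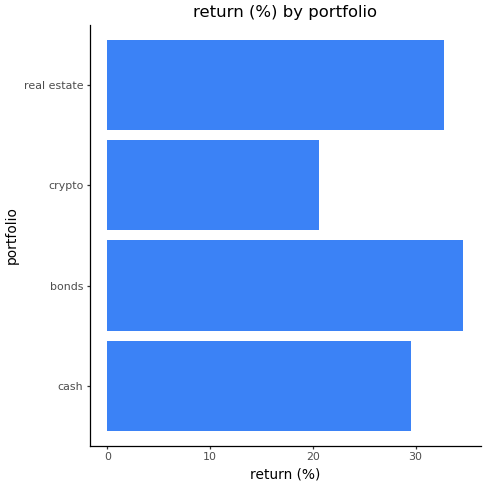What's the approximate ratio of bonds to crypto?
≈ 1.75×

bonds ≈ 35, crypto ≈ 20; 35/20 ≈ 1.75.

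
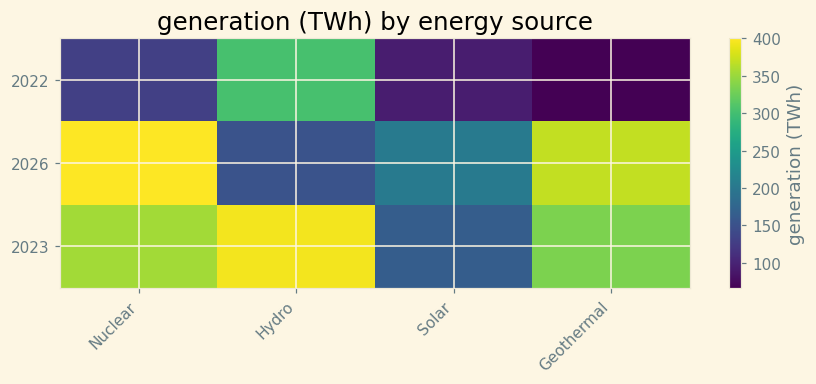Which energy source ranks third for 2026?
Top 4 for 2026: Nuclear ≈ 400, Geothermal ≈ 350, Solar ≈ 200, Hydro ≈ 150.

Solar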